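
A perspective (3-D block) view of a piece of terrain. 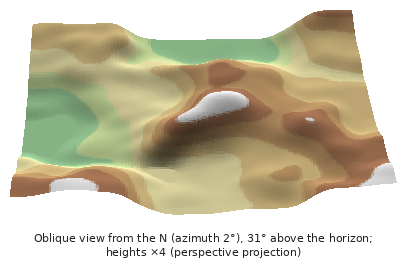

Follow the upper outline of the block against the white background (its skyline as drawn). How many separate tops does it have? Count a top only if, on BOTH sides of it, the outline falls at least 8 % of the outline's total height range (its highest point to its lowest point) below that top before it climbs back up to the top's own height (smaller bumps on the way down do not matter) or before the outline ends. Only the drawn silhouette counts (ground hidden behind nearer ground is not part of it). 2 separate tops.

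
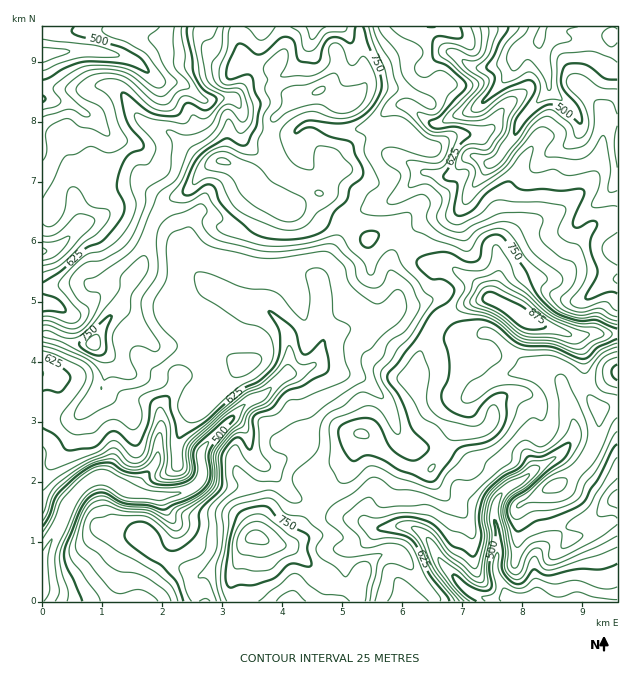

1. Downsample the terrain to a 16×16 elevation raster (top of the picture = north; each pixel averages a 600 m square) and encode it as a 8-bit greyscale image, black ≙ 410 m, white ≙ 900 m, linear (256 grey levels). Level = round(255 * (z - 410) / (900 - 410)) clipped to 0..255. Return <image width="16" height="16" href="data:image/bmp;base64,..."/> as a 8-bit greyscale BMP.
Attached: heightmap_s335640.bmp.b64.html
<image width="16" height="16" href="data:image/bmp;base64,Qk02BQAAAAAAADYEAAAoAAAAEAAAABAAAAABAAgAAAAAAAABAAATCwAAEwsAAAABAAAAAAAAAAAAAAEBAQACAgIAAwMDAAQEBAAFBQUABgYGAAcHBwAICAgACQkJAAoKCgALCwsADAwMAA0NDQAODg4ADw8PABAQEAAREREAEhISABMTEwAUFBQAFRUVABYWFgAXFxcAGBgYABkZGQAaGhoAGxsbABwcHAAdHR0AHh4eAB8fHwAgICAAISEhACIiIgAjIyMAJCQkACUlJQAmJiYAJycnACgoKAApKSkAKioqACsrKwAsLCwALS0tAC4uLgAvLy8AMDAwADExMQAyMjIAMzMzADQ0NAA1NTUANjY2ADc3NwA4ODgAOTk5ADo6OgA7OzsAPDw8AD09PQA+Pj4APz8/AEBAQABBQUEAQkJCAENDQwBEREQARUVFAEZGRgBHR0cASEhIAElJSQBKSkoAS0tLAExMTABNTU0ATk5OAE9PTwBQUFAAUVFRAFJSUgBTU1MAVFRUAFVVVQBWVlYAV1dXAFhYWABZWVkAWlpaAFtbWwBcXFwAXV1dAF5eXgBfX18AYGBgAGFhYQBiYmIAY2NjAGRkZABlZWUAZmZmAGdnZwBoaGgAaWlpAGpqagBra2sAbGxsAG1tbQBubm4Ab29vAHBwcABxcXEAcnJyAHNzcwB0dHQAdXV1AHZ2dgB3d3cAeHh4AHl5eQB6enoAe3t7AHx8fAB9fX0Afn5+AH9/fwCAgIAAgYGBAIKCggCDg4MAhISEAIWFhQCGhoYAh4eHAIiIiACJiYkAioqKAIuLiwCMjIwAjY2NAI6OjgCPj48AkJCQAJGRkQCSkpIAk5OTAJSUlACVlZUAlpaWAJeXlwCYmJgAmZmZAJqamgCbm5sAnJycAJ2dnQCenp4An5+fAKCgoAChoaEAoqKiAKOjowCkpKQApaWlAKampgCnp6cAqKioAKmpqQCqqqoAq6urAKysrACtra0Arq6uAK+vrwCwsLAAsbGxALKysgCzs7MAtLS0ALW1tQC2trYAt7e3ALi4uAC5ubkAurq6ALu7uwC8vLwAvb29AL6+vgC/v78AwMDAAMHBwQDCwsIAw8PDAMTExADFxcUAxsbGAMfHxwDIyMgAycnJAMrKygDLy8sAzMzMAM3NzQDOzs4Az8/PANDQ0ADR0dEA0tLSANPT0wDU1NQA1dXVANbW1gDX19cA2NjYANnZ2QDa2toA29vbANzc3ADd3d0A3t7eAN/f3wDg4OAA4eHhAOLi4gDj4+MA5OTkAOXl5QDm5uYA5+fnAOjo6ADp6ekA6urqAOvr6wDs7OwA7e3tAO7u7gDv7+8A8PDwAPHx8QDy8vIA8/PzAPT09AD19fUA9vb2APf39wD4+PgA+fn5APr6+gD7+/sA/Pz8AP39/QD+/v4A////ABpBT2SKsaelqIp7Ry0kISIhWWxwgMPJrZWJZmdIVlhGIE9MPW6rrp6Mf3yKVX10WE0gKT84hoqdpKCtn39mim9xb2xbQ2eIlbSxsbqrjHyIeYuCcoBWbYOZorytsqCKknSWloOEiWdpf6K/raKWlouTrJ2Lg4B0dn6MrK+w2tG4eJehhX16enyFjZ275s2Qdl2GnYuBh42Hl6Otsr6li2xaX4OUlrHBuqqpn4SXj3tqY2h8mbLKzMe2no1uaHFuYF5ib4iwwcK8tZuVckpaUlRMVHFyfpzCvb2eh2NQOjhIOFVOSHypwcfJqoNuMyUsNh8rOlOFq7GmtpV4YzwQGCE="/>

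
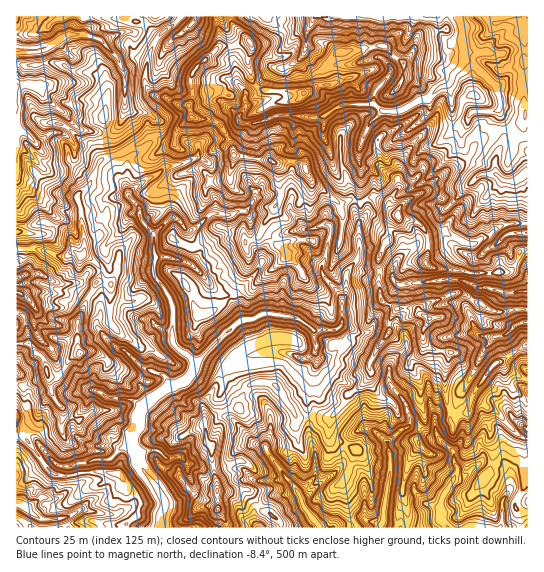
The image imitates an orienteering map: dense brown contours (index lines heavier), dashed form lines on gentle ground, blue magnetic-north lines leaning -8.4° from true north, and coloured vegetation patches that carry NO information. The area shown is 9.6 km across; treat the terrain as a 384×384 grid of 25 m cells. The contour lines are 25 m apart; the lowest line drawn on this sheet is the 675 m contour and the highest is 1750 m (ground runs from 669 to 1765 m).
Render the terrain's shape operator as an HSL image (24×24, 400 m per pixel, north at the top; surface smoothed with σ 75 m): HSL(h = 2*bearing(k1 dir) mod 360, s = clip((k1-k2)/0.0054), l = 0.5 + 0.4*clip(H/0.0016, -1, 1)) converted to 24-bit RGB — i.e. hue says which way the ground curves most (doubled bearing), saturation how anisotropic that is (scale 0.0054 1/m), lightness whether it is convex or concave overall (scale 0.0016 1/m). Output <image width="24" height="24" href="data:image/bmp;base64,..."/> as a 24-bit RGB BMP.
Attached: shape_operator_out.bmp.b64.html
<image width="24" height="24" href="data:image/bmp;base64,Qk32BgAAAAAAADYAAAAoAAAAGAAAABgAAAABABgAAAAAAMAGAAATCwAAEwsAAAAAAAAAAAAAuzbTyCJZGo4ovaNEr6s/6baZGjhUaSCu1wAp3frRZTekSofMy+rVXRVZhzo1jdZgn3MkESCLvNqqTjx0vkRxZnIzH39P0MyPhnk7YYU4xGRWTo+vqnyMw+vLTxNqUSNIXNe49fHMVk+/e9TFtWpRKgg83cLhuMSkod9uBRRE75pRQYcuPXqyzp7APJqlx6xVqFWoqOvZANnrhZbg1+P0nzCRZgl/zv3yTglv4OZ7eS0/fN9HMAMgTcxLHX0ezpVtu9F2Bg4t9Ilf0r93EDQ3k78+tX2QUrJpSrdaewQrx96PEmkBKWwLYRdWtWcAMywAZb9Kq9yIOb15Ogomz2qzaNbMxWCsap232+fbDAUu6su40vn4RABDScc9jqBToZpg2Y2YU0yb5sl5tJBhXng/E0BVi3/g6NjzluzMxX+aezJfK2GOfbZ3s0GrrMWNP4k1XSYVJG4IeP8KMwAl9eK1Nbx3eUeeYexri6hOu6RNyfXpwbjw3dL5Eg9iMo1zgGO57ditlTuYv6HOZTWOZb1hYYGyp3m2xYmRZlCPvO3VVACjEACZuOiV2XqkUrisw1BaomjD6PC4UGUfLhUFakkHMt9GEs+eDCwJnHZByFphu4GEhFvKqNS6X1h1U1x4ynug1NiAXQpprdNPTy6NPcA4+H6eNU9ihMhsHEYrufXR7GGkMJ6v2PPt3gnKYQkHzP/1ByMs2bioZoRZdYVWpYlqSaGcjjyQVlqK9OXXBwow4rC1UH2RzcqDAVVW+tHrRK80s/H8kgKT1fPMn8zoNQEMN//h1PfxMgEkluwxBTUg37XRr363tFFyT+XlSFDkSV200m+Q51KaMh2LZfSWneymMBXcDVER+dL2KP4AXhvd9MqccBxxluPDkaRAkEcPBQku9N7XMo9GBjADYa0evoEgMgEHcqILCSlBVnYm7Yx0JFST/M/WV9+IXgsui78tCzMAZQQpcrQ7THU74k55o7Voo3LL1/TzGgMwt96k2J3NyWXTSHEneUcpbLFzo+SjDA84tWimrvjcpLzh4YCt+USvis/7lKrzxKf+BZkgtqEsen09ssdHx5yRQrRjMgEptfHhaj7LjklSpVNc3Y/MLFqI2fLZqxK2IlaJhMx3pWsMLS0GKDADiHcAcBAAlisAPaALYIvLfa/Jw6racdGkv2B1taF4AA0zp4YBgkQZg11s07qaGFhi4524xNE/dAe2I59usjvJGt9Ne3Dj0fryZXvuAYpT0q/q8F3szT6xfmEouZ5myoZxQ5mH8NvbCQA21+30pT7HZHOqst/ZpGPUYb5cgz7kBArC8siiHT1q5piKL2VDwup3PFvI37zzAFUaWpEJcGDAblzSpVpDqrt1sKF0RgYZ/ooAMhwCYc4kRbETQVwQz2N0u550qGYpCh4p6eZ3HkdR58e/je/PMi+C6mZbG1FF2J3Vs6jqVEeFf0SQsNmYsXxwm7VjQwhfwtm1SmOb1p2ihzidluSsEl5W0FxEx5Z+Yc7kd3fUS07Zp9yR/VKE5zDsEn9IzTukTXtJhmdfMTqPP3ZkZoRJzpSMiFtzRlemKngvuWXQa7jRsGHWyFIwVj5tY81N0fbUNjB5nNNOSg9Wpth810Sj22MVx2nAKGwtfjU+TXs2RLildD2AX8CcnreHr4fBf3Czt2TFqdtZC1ZARV+z0vH5tr7zfp3u8+DTKAg80vV4CCi6RL9D3zAatmEpiEdquIOiSWSGvIaSYxtPPdJgK9rJmnw7NYk4mHaeRWen8XeTU2coS/xYNG0dIGYp1I2Mz5p7Kgl0+NrTADQ6+qy6hAjb3HTFSXp+sYGveW+ytY+HT77fWFPNeSVgm7mYeMh0Vx9XViAcON3Y0/jm2ThBMAA8/9URTD4ALi4FBTIBaH0CYQMAMTIBWZwA3WpQwTOvUH4pKGFmxrKQbpolPzUfeqhHq5Bg1syWJhhvr/TtdBue68txYUyubSCSjOi7q7Pq69T32pf1bHXKBraF/Mz/VdOwFGoqNziLz9DkTiRktsCItrLpiYTec7rbicio1Cy9K5SbP7QuPWyX+tHbS55yds1HMG8lJzkVMXAyuXBh1KBF+pHmABoz9vDVU1mMRHlzk0U9dXXDw7+FWloVGzkNjn4twNdlPgcyhMa14q5jF049hYtQ9bbMrYrltbjsVY3NECtyldmp18rpr2/xzfr+7ESuX1uWVlB7k05Ybms8nrloiG/G47TgJHSaqymkc8m3TMeRjl3P93svCCArwdp1kuZLXCgxw2tsEUs4Yn4gVVohXFoef2AhlqQWvDGApVu2eU6Yj7TCmrq5"/>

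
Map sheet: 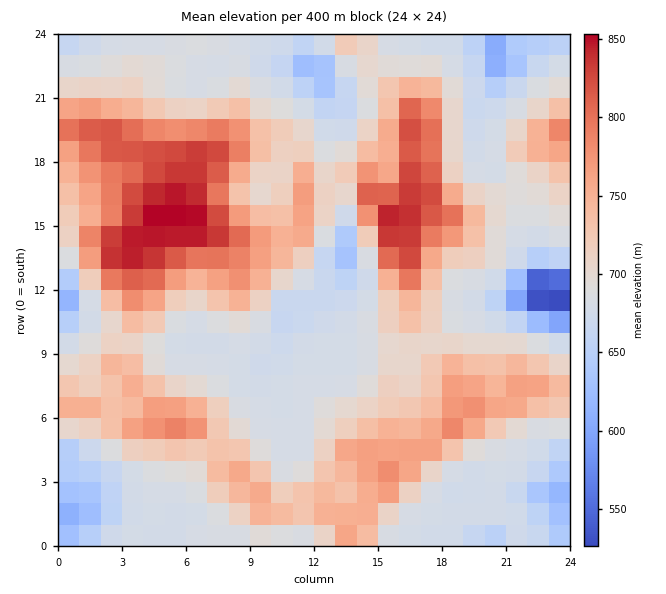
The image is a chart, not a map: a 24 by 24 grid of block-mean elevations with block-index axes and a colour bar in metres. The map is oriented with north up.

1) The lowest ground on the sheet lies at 500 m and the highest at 850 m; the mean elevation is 720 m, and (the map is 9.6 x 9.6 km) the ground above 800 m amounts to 9.1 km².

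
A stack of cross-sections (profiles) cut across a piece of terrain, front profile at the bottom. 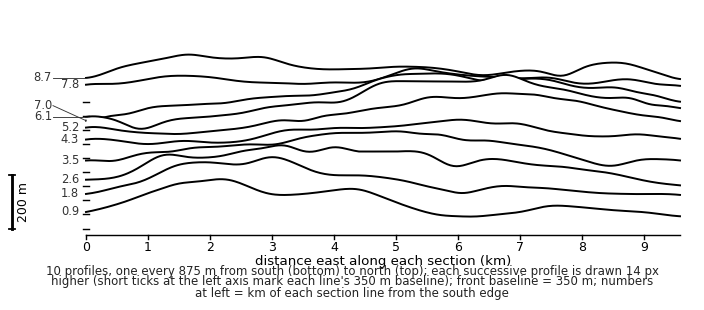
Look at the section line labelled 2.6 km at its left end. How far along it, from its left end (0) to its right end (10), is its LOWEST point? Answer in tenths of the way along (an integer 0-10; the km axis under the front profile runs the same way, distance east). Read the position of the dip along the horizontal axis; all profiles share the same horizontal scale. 10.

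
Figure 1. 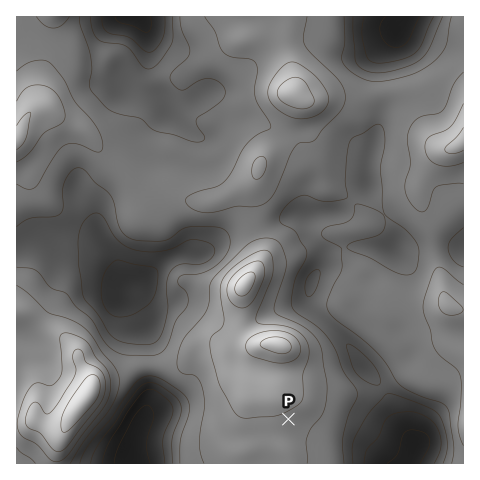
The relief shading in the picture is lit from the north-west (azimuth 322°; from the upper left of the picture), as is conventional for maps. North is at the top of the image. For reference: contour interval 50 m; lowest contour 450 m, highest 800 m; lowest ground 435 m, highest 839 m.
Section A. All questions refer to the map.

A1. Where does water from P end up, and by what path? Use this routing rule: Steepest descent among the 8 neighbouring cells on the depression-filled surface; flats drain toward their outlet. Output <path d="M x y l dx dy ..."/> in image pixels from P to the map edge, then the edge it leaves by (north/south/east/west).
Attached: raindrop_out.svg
<path d="M288 419l16 15 49 0 29 29"/>
exit: south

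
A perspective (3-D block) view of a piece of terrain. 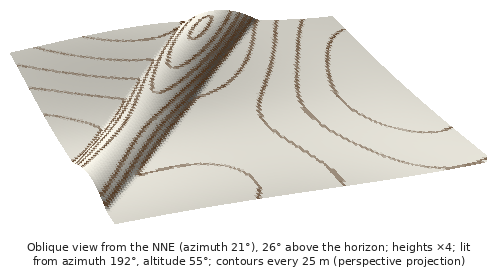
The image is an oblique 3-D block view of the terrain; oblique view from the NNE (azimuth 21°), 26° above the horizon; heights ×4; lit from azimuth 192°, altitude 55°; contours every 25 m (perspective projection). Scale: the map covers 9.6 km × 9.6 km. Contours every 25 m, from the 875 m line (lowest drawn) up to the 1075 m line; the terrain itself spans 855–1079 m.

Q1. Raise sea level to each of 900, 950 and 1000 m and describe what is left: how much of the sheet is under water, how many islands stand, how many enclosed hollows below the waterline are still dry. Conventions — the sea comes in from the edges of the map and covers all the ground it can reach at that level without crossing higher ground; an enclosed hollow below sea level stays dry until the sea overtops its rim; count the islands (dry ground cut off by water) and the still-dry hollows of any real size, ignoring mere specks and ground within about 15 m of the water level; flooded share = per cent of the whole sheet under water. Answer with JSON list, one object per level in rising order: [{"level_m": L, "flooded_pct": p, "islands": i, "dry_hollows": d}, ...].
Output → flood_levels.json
[{"level_m": 900, "flooded_pct": 25, "islands": 0, "dry_hollows": 0}, {"level_m": 950, "flooded_pct": 61, "islands": 0, "dry_hollows": 0}, {"level_m": 1000, "flooded_pct": 83, "islands": 0, "dry_hollows": 0}]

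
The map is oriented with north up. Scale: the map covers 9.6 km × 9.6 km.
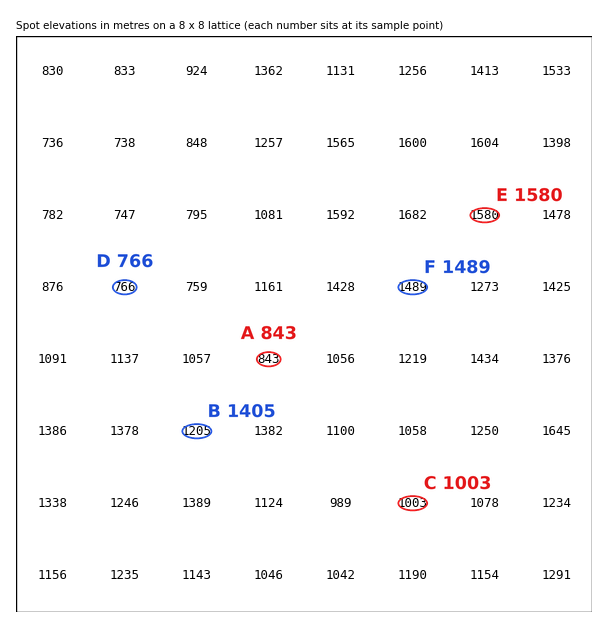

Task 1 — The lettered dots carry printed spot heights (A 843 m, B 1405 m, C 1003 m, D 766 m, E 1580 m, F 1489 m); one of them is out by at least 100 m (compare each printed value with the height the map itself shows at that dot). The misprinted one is B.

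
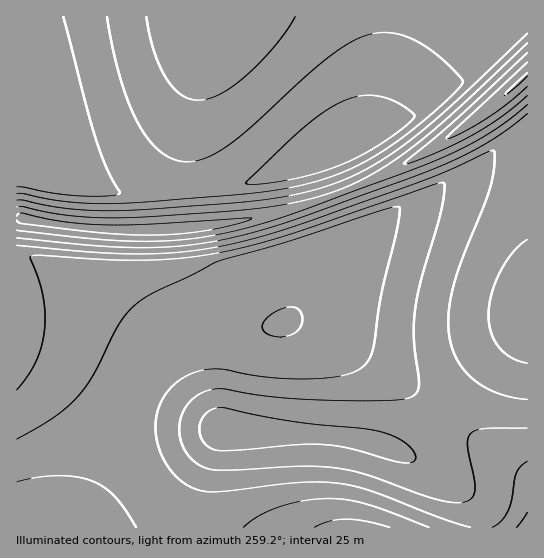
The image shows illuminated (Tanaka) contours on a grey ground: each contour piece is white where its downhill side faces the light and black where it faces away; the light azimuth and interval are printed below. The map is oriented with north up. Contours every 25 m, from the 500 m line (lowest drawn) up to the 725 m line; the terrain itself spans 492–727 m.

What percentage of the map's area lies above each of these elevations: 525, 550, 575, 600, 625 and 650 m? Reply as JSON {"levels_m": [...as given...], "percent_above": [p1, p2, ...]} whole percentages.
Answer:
{"levels_m": [525, 550, 575, 600, 625, 650], "percent_above": [96, 76, 53, 30, 12, 5]}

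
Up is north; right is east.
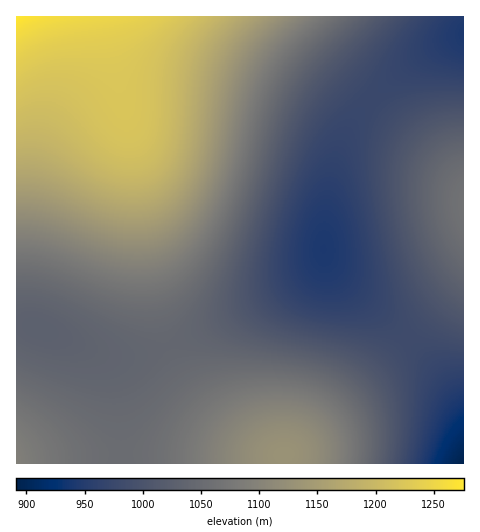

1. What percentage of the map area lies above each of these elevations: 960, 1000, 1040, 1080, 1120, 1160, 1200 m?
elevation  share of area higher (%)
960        93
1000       73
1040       55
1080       33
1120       24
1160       17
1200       11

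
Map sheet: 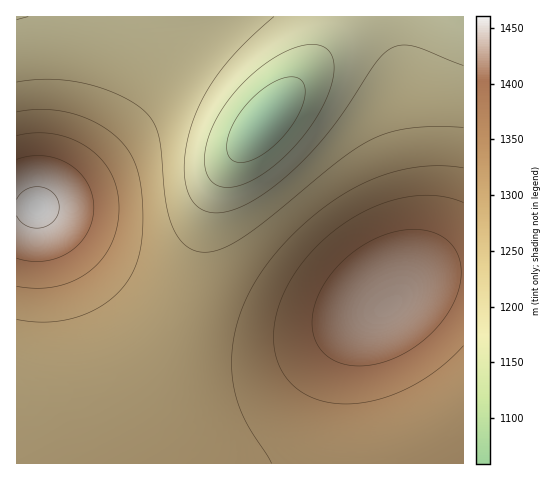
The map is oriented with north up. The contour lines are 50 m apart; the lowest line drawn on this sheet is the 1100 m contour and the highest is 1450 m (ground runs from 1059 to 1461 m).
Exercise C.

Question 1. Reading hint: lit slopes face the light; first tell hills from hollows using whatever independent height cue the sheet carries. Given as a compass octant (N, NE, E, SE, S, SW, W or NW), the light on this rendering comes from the SE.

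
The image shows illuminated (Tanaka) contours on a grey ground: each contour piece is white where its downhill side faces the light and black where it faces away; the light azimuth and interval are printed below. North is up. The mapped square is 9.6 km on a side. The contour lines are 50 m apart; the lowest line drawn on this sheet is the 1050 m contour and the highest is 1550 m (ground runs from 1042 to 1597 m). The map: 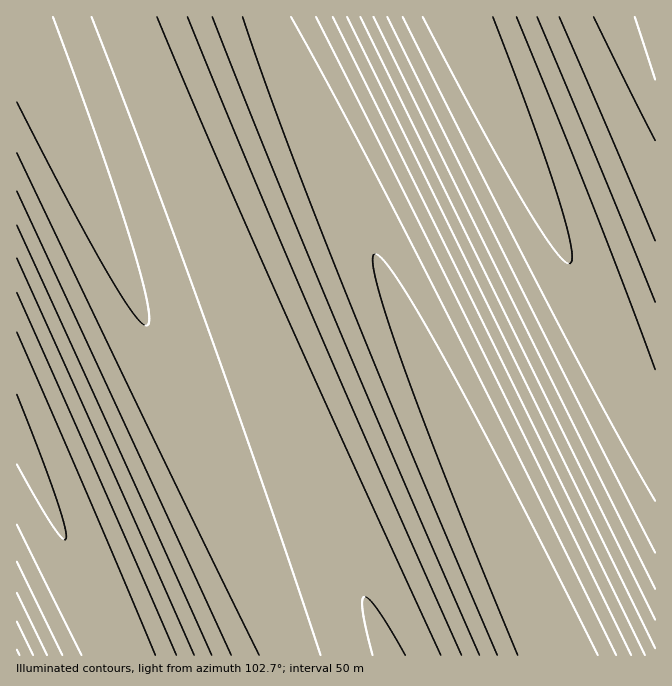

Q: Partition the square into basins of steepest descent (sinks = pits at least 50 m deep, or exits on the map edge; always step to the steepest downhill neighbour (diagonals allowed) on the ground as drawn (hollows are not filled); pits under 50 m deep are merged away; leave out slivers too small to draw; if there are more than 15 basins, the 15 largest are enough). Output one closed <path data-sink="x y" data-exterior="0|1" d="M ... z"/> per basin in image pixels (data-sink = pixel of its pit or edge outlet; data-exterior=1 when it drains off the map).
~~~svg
<path data-sink="388 655" data-exterior="1" d="M267 16l-250 0-1 14 5 7 145 330 107 248 15 40 269 1 1-2-7-16-180-390z"/><path data-sink="457 17" data-exterior="1" d="M655 16l-387 1 1 8 50 110 240 521 97-1z"/><path data-sink="17 430" data-exterior="1" d="M17 31l-1 624 271 1-1-9-98-230-134-305z"/>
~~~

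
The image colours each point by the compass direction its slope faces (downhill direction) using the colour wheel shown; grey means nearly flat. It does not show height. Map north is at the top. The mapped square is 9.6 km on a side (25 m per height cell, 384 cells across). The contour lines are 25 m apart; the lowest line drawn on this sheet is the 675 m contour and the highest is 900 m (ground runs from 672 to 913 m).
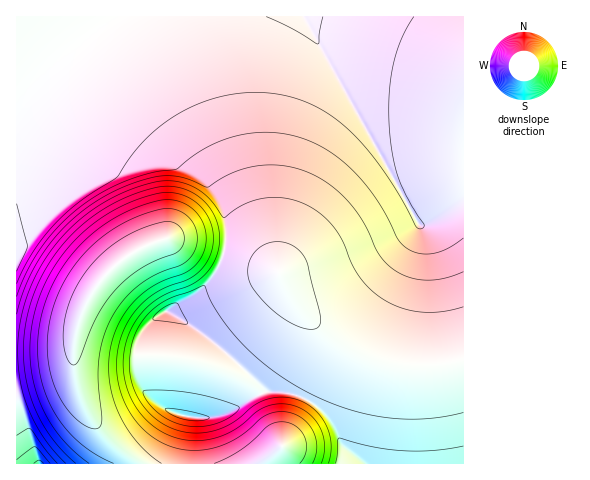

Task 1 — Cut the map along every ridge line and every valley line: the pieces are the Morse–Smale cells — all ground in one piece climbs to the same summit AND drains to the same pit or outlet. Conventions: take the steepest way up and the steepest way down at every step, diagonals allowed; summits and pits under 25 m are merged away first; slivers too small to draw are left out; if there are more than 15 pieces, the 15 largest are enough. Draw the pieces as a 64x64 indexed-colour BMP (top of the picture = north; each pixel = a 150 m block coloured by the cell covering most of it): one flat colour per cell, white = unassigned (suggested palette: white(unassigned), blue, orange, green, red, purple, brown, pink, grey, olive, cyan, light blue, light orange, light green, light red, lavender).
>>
<image width="64" height="64" href="data:image/bmp;base64,Qk12CAAAAAAAAHYAAAAoAAAAQAAAAEAAAAABAAQAAAAAAAAIAAATCwAAEwsAABAAAAAAAAAA////ALR3HwAOf/8ALKAsACgn1gC9Z5QAS1aMAMJ34wB/f38AIr28AM++FwDox64AeLv/AIrfmACWmP8A1bDFAEREREREREREQiIiIiVVVVVVVWZmZmZmZmMzMzMzMzMzREREREREREQiIiIiJVVVVVVVVmZmZmZmMzMzMzMzMzNEREREREREQiIiIiIlVVVVVVVVZmZmZmMzMzMzMzMzM0REREREREIiIiIiIiVVVVVVVVVmZmZmMzMzMzMzMzMzREREREREIiIiIiIiJVVVVVVVVVZmZmYzMzMzMzMzMzNEREREREQiIiIiIiIlVVVVVVVVVmZmYzMzMzMzMzMzM0REREREQiIiIiIiIiVVVVVVVVVVZmZjMzMzMzMzMzMzREREREQiIiIiIiIiIiIiJVVVVVVmZjMzMzMzMzMzMzNERERERCIiIiIiIiIiIiIiVVVVVVZjMzMzMzMzMzMzM0RERERCIiIiIiIiIiIiIiIiVVVVUzMzMzMzMzMzMzMzREREREIiIiIiIiIiIiIiIiIiIiIiMzMzMzMzMzMzMzNEREREQiIiIiIiIiIiIiIiIiIiIiIjMzMzMzMzMzMzM0REREQiIiIiIiIiIiIiIiIiIiIiIiMzMzMzMzMzMzMzRERERCIiIiIiIiIiIiIiIiIiIiIiIzMzMzMzMzMzMzNEREREIiIiIiIiIiIiIiIiIiIiIiIiMzMzMzERERERM0REREQiIiIiIiIiIiIiIiIiIiIiIiIzMzMRERERERERERERFCIiIiIiIiIiIiIiIiIiIiIiIjMzERERERERERERERERIiIiIiIiIiIiIiIiIiIiIiIiMxERERERERERERERERESIiIiIiIiIiIiIiIiIiIiIiIxERERERERERERERERERIiIiIiIiIiIiIiIiIiIiIiIREREREREREREREREREREiIiIiIiIiIiIiIiIiIiIiIRERERERERERERERERERESIiIiIiIiIiIiIiIiIiIiIREREREREREREREREREREREiIiIiIiIiIiIiIiIiIiIRERERERERERERERERERERESIiIiIiIiIiIiIiIiIiIhEREREREREREREREREREREREiIiIiIiIiIiIiIiIiIhERERERERERERERERERERERERIiIiIiIiIiIiIiIiIhEREREREREREREREREREREREREiIiIiIiIiIiIiIiIiERERERERERERERERERERERERERIiIiIiIiIiIiIiIiERERERERERERERERERERERERERESIiIiIiIiIiIiIRERERERERERERERERERERERERERERESIiIiIiIiIhEREREREREREREREREREREREREREREREREiIiIiIiEREREREREREREREREREREREREREREREREREREiIiERERERERERERERERERERERERERERERERERERERERERERERERERERERERERERERERERERERERERERERERERERERERERERERERERERERERERERERERERERERERERERERERERERERERERERERERERERERERERERERERERERERERERERERERERERERERERERERERERERERERERERERERERERERERERERERERERERERERERERERERERERERERERERERERERERERERERERERERERERERERERERERERERERERERERERERERERERERERERERERERERERERERERERERERERERERERERERERERERERERERERERERERERERERERERERERERERERERERERERERERERERERERERERERERERERERERERERERERERERERERERERERERERERERERERERERERERERERERERERERERERERERERERERERERERERERERERERERERERERERERERERERERERERERERERERERERERERERERERERERERERERERERERERERERERERERERERERERERERERERERERERERERERERERERERERERERERERERERERERERERERERERERERERERERERERERERERERERERERERERERERERERERERERERERERERERERERERERERERERERERERERERERERERERERERERERERERERERERERERERERERERERERERERERERERERERERERERERERERERERERERERERERERERERERERERERERERERERERERERERERERERERERERERERERERERERERERERERERERERERERERERERERERERERERERERERERERERERERERERERERERERERERERERERERERERERERERERERERERERERERERERERERERERERERERERERERERERERERERERERERERERERERERERERERERERERERERERERERERERERERERERERERERERERERERERERERERERERERERERERERERERERERERERERERERERERERERERERERERERERERERERERERERERERERERERERERERERERERERERERERERERERERERERERERERERERERERERERERERERERERERERERERERERERERERERERERERERERERERERERERERERERERERERERERERERERERERERERERERERERERERERERERERERERERERERERERERERERERERERERERERERERERERERERERERERERERERERERERERERERERERERERERERERERERERERERERERERERER"/>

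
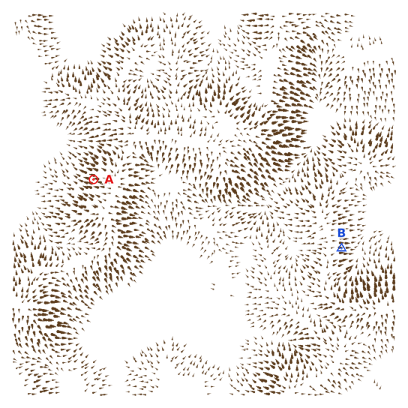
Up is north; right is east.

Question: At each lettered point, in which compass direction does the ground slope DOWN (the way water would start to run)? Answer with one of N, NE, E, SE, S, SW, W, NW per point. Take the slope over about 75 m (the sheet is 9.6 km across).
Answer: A W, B E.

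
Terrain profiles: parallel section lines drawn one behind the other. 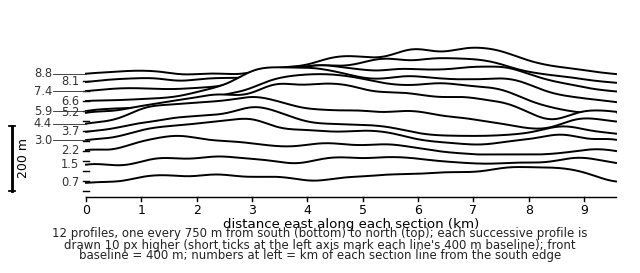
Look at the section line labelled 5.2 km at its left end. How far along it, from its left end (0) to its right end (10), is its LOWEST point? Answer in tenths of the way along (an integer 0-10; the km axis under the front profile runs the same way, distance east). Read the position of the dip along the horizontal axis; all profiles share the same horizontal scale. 9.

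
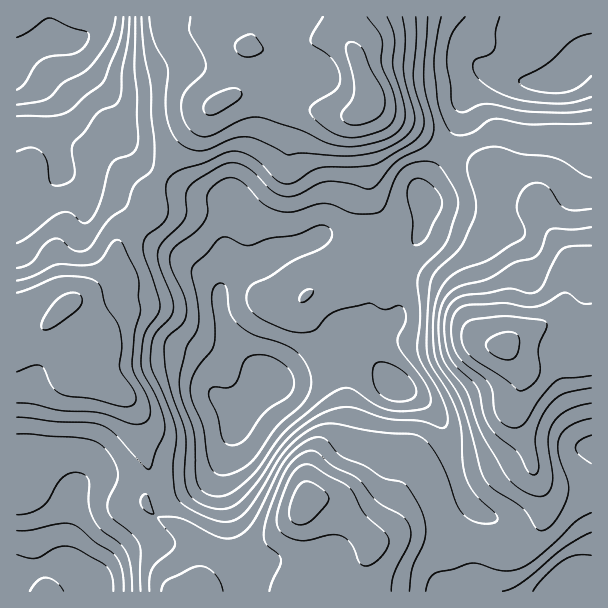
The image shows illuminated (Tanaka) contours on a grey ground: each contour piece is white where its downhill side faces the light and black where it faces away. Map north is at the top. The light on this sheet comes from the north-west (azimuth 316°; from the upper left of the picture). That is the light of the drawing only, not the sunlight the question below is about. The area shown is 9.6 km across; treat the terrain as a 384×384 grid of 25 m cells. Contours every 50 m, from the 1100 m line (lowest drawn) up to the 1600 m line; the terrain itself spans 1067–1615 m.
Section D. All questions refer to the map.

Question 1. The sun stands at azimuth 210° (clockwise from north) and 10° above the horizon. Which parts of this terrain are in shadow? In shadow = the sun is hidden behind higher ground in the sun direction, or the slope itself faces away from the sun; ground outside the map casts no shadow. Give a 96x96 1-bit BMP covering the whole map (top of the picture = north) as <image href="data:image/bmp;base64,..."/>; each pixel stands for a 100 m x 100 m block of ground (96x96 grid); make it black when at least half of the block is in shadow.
<image width="96" height="96" href="data:image/bmp;base64,Qk2+BAAAAAAAAD4AAAAoAAAAYAAAAGAAAAABAAEAAAAAAIAEAAATCwAAEwsAAAIAAAAAAAAA////AAAAAAAAAAAAAAAAAAAAAAAAAAAAAAAAAAAAAAAAAAAAAAAAAAAAAAAAAAAAAAAAAAAAAAAAAAAAAAAAAAAAAAAAAAAAAAAAAAAAAAAAAAAAAAAAAAAAAAAAAAAAAAAAAAAAAAAAAAAAAAAAAAAAAAAAAAAAAAAAAAAAAAAAAAAB4AAAAAAAAAAAAAAH4AAAAAAAAAAAAAAf8AAAAAAAAAAAAAAf8AAAAAAAAAAAAAA/8AAAEAAAAAAAAAAf8AAAMAAAAAAAAAAf+AAA8AAAAAAAAAAf+AAP8AAAAAAAAAAP+AA/8AAAAAAAAAAH+AB/8AAAAAAAAAAD+AB/8AAAAGAAAAAB+AD/8AAAAPAAAAAA+AD/8AAAAPAAAAAAcAD/4AAAAPAAAAAAAAD/4AAAAPAAAAAOAAD/wAAAAAAAAAAeAAD/gAgAAAAAAAA+AAD/B/wAAAAAAAB/AAB/H/wAAAAAAAD/AAA/f/wAAAAAAAH/AAAf//gAAAAAAAP/gAAP//gAAAAAAAf/gAAD//AAAAAAAB//gAAAf+AAAAAAAD//AAAAP8AAAAAAAH//AAAAH4AAAAAAAD//AAAAAAAAAAAAAB/+AAAAAAAAAAAAAB/8AAAAAAAAAAAAAA/4AAAAAAAAAAAAAAfwAAAAAAAAAAAAAAPgAAAAAAAAAAAAAAHAAAAAAAAAAAAAAAAAAAAAAAAAAAAAAAAAAAAAAAAAEAAAAAAAAAAAAAAAfAAAAAAAAAAAAAAA/gAAAAAAAAAAAAAf/wAAAAAAAAAAAAA//wAAAAD4AAAAAAB//wAAAAD8AAAAAAA//wDgMAH8AAAAAAAfngDx+AP4AAAAAAAfgADx+Af4AAAAAAAHAAAB/A/wAAAAAAACAAAA+A/gAAAAAAAAAAAA+APAAAAAAAAAAAAAeAAAAAAAAAAAAAAAEAAAAAAAAAAAAAAAAAAAAAAAAAAAAAAAAAAAAAAAAAAAAAAAAAAAAAAAAAAAAAAAAAAAAAAAAAAAAAAAAAAAAAAAAAAAAAAAAAAAAAAAAAAAAAAAAAAAAAAAAAAAAAAAAAAAAAAAAAAAAAAAAAAAAAAAAAAAAAAAAAAAAAAAAAAAAAAAAAAAAAAAAAAAAAAAAAAAAAAAAAAAAAAAAAAAAAAAAAAAAAAAAAAAAAAAAAAAAAAAAAAAAAAAAAAAAAAAAAAAAAAAAAAAAAAAAAAAAAAAAAAAAAAAAAAAAAAAAAAAAAAAAAAAAAAAAAAAAAAAAAAAAAAAAA8AP/z4AAAAAAAAAD+A///4AAAAAAAAAP+B///4AAAAAAAAAf+B//9gAAAAAAAAA/+D//8AAAAAAAAAB/8B//8AAAAAAAAAD/8B//8AAAAAAAAAH/8Af/4AAAAAAAAAH/+AAPgAAAAAAAAAH/+AAAAAAAAAAAAAD/+AAAAAAAAAAAAAB/+AAAAAAAAAAAAAAf8AAAAAAAAAAAAAAP8AAAAAAAAAAAAAAH4AAAAAAAAAAAAABx4AAAAAAAAAAAAABwwAAAAAAAAAAAAABwAAAAA="/>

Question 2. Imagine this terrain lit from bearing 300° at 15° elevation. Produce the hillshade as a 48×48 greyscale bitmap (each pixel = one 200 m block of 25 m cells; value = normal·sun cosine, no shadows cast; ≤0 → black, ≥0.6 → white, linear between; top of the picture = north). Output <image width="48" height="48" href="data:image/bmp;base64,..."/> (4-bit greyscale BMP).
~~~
<image width="48" height="48" href="data:image/bmp;base64,Qk32BAAAAAAAAHYAAAAoAAAAMAAAADAAAAABAAQAAAAAAIAEAAATCwAAEwsAABAAAAAAAAAAAAAAABEREQAiIiIAMzMzAERERABVVVUAZmZmAHd3dwCIiIgAmZmZAKqqqgC7u7sAzMzMAN3d3QDu7u4A////AHd2ZWm93KiHVWeIh3dnZUMzNFVVQxE3h3d2Zmi8y6mHZmZ4d3d3ZUIjRFVVUxAUd2ZmZmebupmHd3d3d3eHdkITRVVmZCABRmVVZmeJmZmHeIh3ZlZ3dlMSRmZndlIAJERFZ3d4iIh3eJqYZURndmQyRnd3eHUhIkRFZ4d3d3d3eau6hURWZmZDRmd3iIZCI0REaJiHdndnirzdp1RFVmZUVmZ3eIZDM1VEaJmYdlVXis3uyWVURWZlVVZ3d2ZDRGZVaJqZdUM1is3/6nZlRWdlVWeHd2QzRXZlV4mZdTIkab3/+4ZmZmd2VWiYiHQjVXdlVniIdTETV5z//IZndnd2VXmZiHQjVmZmZmeHZDECR4vv/pZWd3eHVoqph2QSVlVVVWeHVCEBNonO/7dmd3eHZ5updlMRRVVURFZ2UyESNXms79p3d4iHeKu5dTIRI0VEREVVQhETRXiazdyYd4mZiby6hSESI1VVREVUMREkVWeZrMyodnmqqru6ljESM1ZmVWZUIREkVVaImrqYZWeau6qql0ESM1Z3ZmdTIiETVUV4iamHZFaKqpmIhlMjM1Z4ZlVCEjIjVURniJh3VFaKuph3ZVRFVFVod2UxATMzRURWeIdmZWeLzKh3ZERXd2VWd3UxACMzRVVVZ3ZlZnic3cqIdTNWiHdUVnZCABIzRWZmVWZmZnis7tqZh1RFeHd1RWZTEBEiRndmZUVmZmec/9qZmIdVZ4iHVEVVQhESV4h3dkRWZmaM/9uZmJmGZ5mYdURVQyIiWJmIh1RFVmeL3tuqmIqoZ7uph2VUMzMzV5mIiHZVVWeLzMuqmImoZru6mYdkMiNEVniJmId2ZmeLy7qqqYmpdqqpmal0MiNEVmZ4mYh3ZmZ6vLmaqZmpd6qYeap0MhNEVmVWd4iHZ2Voq7mJqZqpiKqoaLp1QhIzRmVVVWeHZ2VXm7mIiJqpmZqod6uWVCIjRWZVVEZ2ZmVWirqIeImImYiZd5qYdTMzRmZlVEVmVVRWirqYd4d3iXeJiJqYhkM0Vnd2QzRmZDNGeaqYiIdmeGZ3iJmZhkMzRXeHQiRWZCI1eJmIeIdmZ2ZneJmZh1QyJGeHUyNFVCAleJmHd4dmZnZmeImZmGUyEleHZDMzMxATZ4mHd4d2ZndneIiJqYZTEkZ3ZVQzIgABRomYd3d3dnd3eIiJqodkIjVmZmZTIQAAJXmYd3h3d4h4iIeJqph1MjRmZmdlMhAAE2mZh4iIiJiJmZiJqqmXUzRWZ3iHZCAAAmipiImZmZmZqpiau6qYdURWd4mZhjAAEliYiJmaqqmZmqmaqqqph2VWeImqljAAEkZ3d4iZqpmYmaqqqqmZmHZWZ4mqljEAEkVmZmZ4mpmYmau7qZiZmHZVVmeahCEAEkVVVURGeHiIirzMuYeIiHZVVVeJdCEAAjVVVlQ0Z2Z3iazdyXd4iHZmd3eIZCEAATVlVnZDRVVmZ5ve2od4iHdmeJiIZTIRASRVVndURFVmZnrv6nd4iIdlaJmHZUMhEjNFVnd1RA=="/>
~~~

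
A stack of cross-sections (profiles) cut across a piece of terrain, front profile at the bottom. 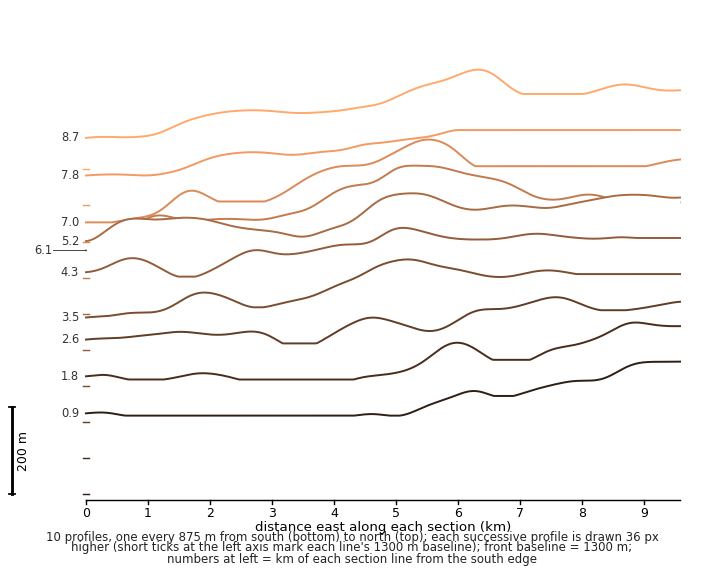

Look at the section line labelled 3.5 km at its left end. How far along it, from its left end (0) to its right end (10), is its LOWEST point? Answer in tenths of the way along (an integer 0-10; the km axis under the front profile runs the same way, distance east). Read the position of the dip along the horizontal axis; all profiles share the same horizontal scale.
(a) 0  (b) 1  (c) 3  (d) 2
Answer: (a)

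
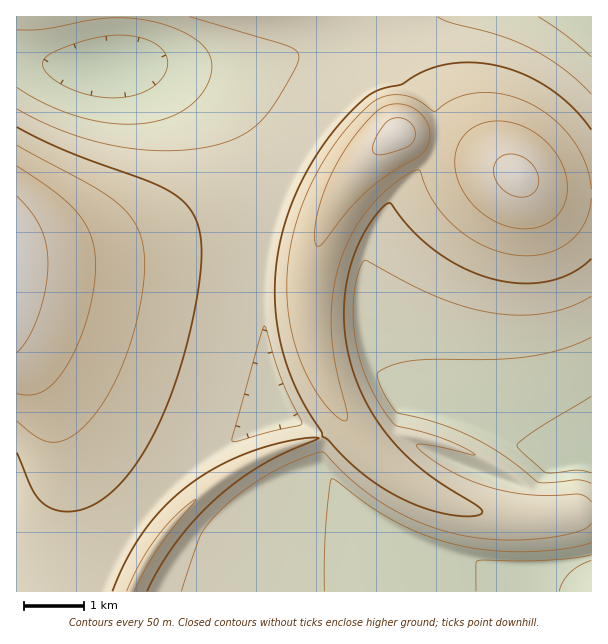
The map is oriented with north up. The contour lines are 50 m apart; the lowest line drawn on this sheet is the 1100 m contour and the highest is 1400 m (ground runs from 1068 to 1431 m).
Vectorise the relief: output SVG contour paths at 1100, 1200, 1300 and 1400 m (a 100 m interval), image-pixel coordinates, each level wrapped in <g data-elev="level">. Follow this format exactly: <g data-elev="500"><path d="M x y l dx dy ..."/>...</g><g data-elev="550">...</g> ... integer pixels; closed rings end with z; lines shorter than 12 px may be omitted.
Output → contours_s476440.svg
<g data-elev="1100"><path d="M476 591l0-28 3-3 66 0 31-2 15-3"/><path d="M591 560l-12 6-9 6-6 9-5 10"/><path d="M591 473l-15-3-30 3-23-20-6-7 3-5 17-12 54-33"/><path d="M108 98l-25-5-22-9-15-12-3-6 0-6 9-7 18-8 22-6 19-4 15 0 15 3 12 5 10 7 4 7 0 9-3 9-8 9-9 6-12 5-13 3z"/></g><g data-elev="1200"><path d="M181 591l19-55 7-11 12-13 22-20 25-16 27-14 27-10 4 1 29 29 31 22 32 17 34 12 38 6 42 0 22-2 21-4 12-4 6-6"/><path d="M591 502l-5-5-7-3-48 1-22-3-20-5-34-14-31-20-7-6 0-3 18 2 40 9-12-8-17-7-23-8-25-6-6-4-17-26-12-27-7-28-3-29 3-29 4-16 5-7 47 25 25 12 28 10 27 6 29 2 25-2 24-6 21-11"/><path d="M233 442l-1-5 32-111 3 6 15 48 20 43-3 3z"/><path d="M591 94l-28-26-33-20-29-12-50-13-13-6"/><path d="M190 17l96 28 9 5 3 4 0 6-2 8-23 39-14 16-17 12-21 9-26 5-30 2-30-2-30-5-30-9-30-11-28-15"/></g><g data-elev="1300"><path d="M134 591l11-22 13-21 38-48-4 1-13 12-21 23-17 25-14 30"/><path d="M17 421l21 17 9 3 7 1 9-1 10-6 20-19 20-30 16-38 12-45 4-39-2-16-3-15-8-14-10-12-13-10-16-11-76-41"/><path d="M591 189l-2-13-4-14-6-13-9-12-10-12-12-11-14-8-13-7-24-6-23 0-19 6-21 12-17-11-15-5-16 1-15 8-29 30-24 36-18 40-10 41-3 40 4 39 12 38 9 17 11 16 15 16 6 4 3-1 0-9-10-40-5-32-1-30 4-30 10-30 13-25 17-23 21-19 14-9 9-3 8 21 7 12 11 13 12 12 14 11 15 8 17 6 16 3 14 0 13-3 12-4 11-7 9-9 7-11 4-12 2-12"/></g><g data-elev="1400"><path d="M17 353l11-15 10-23 7-25 3-26-2-19-5-17-10-16-14-16"/><path d="M517 197l10 0 7-5 4-7 0-9-4-9-9-9-10-4-9 1-6 2-5 5-1 6 0 8 3 7 5 6 7 5z"/><path d="M377 155l17-3 11-4 6-4 3-4 1-6-1-6-3-5-6-4-6-1-7 1-5 3-8 10-6 12 0 8z"/></g>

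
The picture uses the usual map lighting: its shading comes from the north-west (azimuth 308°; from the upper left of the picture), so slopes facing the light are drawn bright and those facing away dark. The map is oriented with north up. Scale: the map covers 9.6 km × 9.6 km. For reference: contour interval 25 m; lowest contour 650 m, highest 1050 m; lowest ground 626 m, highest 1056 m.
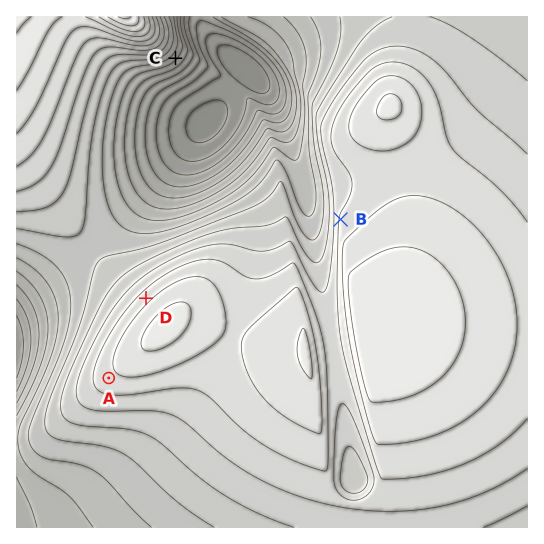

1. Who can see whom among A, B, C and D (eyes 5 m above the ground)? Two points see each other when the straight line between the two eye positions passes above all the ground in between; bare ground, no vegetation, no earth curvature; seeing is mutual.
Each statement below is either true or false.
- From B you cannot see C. false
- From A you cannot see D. true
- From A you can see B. false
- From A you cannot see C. true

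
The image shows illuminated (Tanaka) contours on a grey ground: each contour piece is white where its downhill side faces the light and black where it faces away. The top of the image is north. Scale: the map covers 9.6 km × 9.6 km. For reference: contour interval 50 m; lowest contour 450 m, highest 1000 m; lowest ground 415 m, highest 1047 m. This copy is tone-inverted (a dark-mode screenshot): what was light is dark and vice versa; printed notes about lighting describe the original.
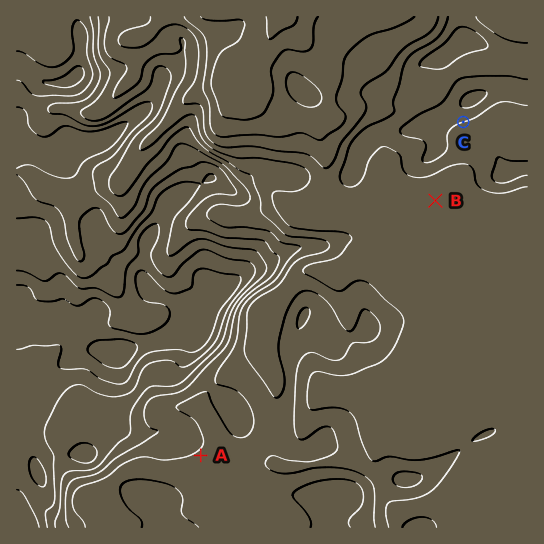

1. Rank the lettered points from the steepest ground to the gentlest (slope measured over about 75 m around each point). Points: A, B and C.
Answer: C A B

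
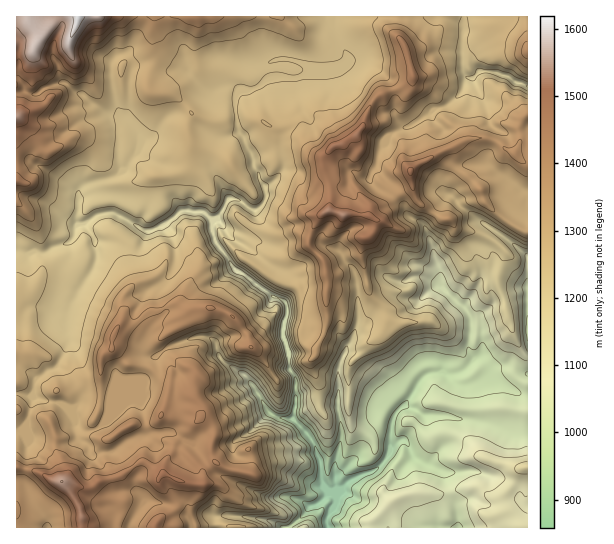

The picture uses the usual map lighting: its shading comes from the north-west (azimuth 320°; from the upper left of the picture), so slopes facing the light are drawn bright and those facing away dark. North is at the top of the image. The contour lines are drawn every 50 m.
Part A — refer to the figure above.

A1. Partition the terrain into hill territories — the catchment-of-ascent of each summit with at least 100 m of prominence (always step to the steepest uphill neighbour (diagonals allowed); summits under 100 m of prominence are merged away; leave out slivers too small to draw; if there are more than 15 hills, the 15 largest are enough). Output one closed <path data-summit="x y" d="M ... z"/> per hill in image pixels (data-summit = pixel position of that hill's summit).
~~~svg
<path data-summit="62 482" d="M199 211l-18 0-14 12-16 8-6 0-30-18-14 0-16 11-7 0-5 14-7 6-12 3-12 6-26-2 1 277 272 0 16-15 4-6 10-4 8-8 1-4-7-10-1-22-5-14-8-12-14-14 3-14 0-26-7-10-1-19-5-13 4-32-4-5-13-5-39-30-16-24-3-8 1-12z"/><path data-summit="343 215" d="M463 16l-132 0 0 6 6 17 11 18 0 4-5 6-16 6-18 0-14 6-26 0-10 8-9 4-11 0-3 4-1 12 2 20 15 28 1 11 6 8 8 21-6 11-4 3-8-1-10-8-10-1-17 24 0 10 4 10 22 29 11 5 25 20 9 3 4 5-4 32 5 13 1 19 7 10 0 26-3 14 20 23 7 17 3 26 6 7 6 3 2-6-2-7 0-19 6-24 0-14-4-16 2-43 5-12 9 1 27 34 23 18 16-25 7-7 8-3 9 0 4 3 11-2 23-18 2-13-3-25 14-14 21-7 13 2-1-107-8-3-32-24-25 1-6 5-9 13-2 8 3 4-23 33-6-7-10-4-5-10-11-11-15-7-9-10 8-14 2-11 11-19 24-11 20-15 15-5 12-11 6-14 2-1-6-7-2-24 3-16z"/><path data-summit="78 17" d="M330 16l-313 0-1 75 9 0 9 4 16-10 15-2 10 9 11 5 4 6 21 11-25 5-11 5-28 23-8 18 27 18 13 11-1 30 7 0 12-9 12-3 17 7 19 12 6 0 10-4 20-16 18 0 16 9 14-21 10 1 10 8 8 1 7-7 3-8-14-28-1-11-15-28-2-20 1-12 3-4 11 0 9-4 10-8 26 0 14-6 18 0 16-6 5-6 0-4-11-18z"/><path data-summit="527 467" d="M443 372l-17 3-7 7-12 21-11 10-5 14 0 23-8 13-6 6-27 11-14 14 0 9-9 15 2 10 199-1 0-132-10-2-29-16-19 8-9 0z"/><path data-summit="410 171" d="M486 71l-5 0-7 6-7 2-6 14-12 11-15 5-20 15-24 11-11 19-2 11-8 12 2 5 7 7 15 7 11 11 3 8 12 6 6 7 23-33-3-4 2-8 9-13 6-5 25-1 32 24 9 2 0-104-11-3-12-8z"/><path data-summit="17 117" d="M65 83l-15 2-16 10-9-4-9 2 0 101 30 9 21 17 10 4 2-30-13-11-24-15-3-5 8-16 28-23 11-5 25-5-21-11-4-6-11-5z"/><path data-summit="527 50" d="M527 16l-62 0-4 31 3 27 7 5 10-8 16 1 13 5 7 6 10 2z"/>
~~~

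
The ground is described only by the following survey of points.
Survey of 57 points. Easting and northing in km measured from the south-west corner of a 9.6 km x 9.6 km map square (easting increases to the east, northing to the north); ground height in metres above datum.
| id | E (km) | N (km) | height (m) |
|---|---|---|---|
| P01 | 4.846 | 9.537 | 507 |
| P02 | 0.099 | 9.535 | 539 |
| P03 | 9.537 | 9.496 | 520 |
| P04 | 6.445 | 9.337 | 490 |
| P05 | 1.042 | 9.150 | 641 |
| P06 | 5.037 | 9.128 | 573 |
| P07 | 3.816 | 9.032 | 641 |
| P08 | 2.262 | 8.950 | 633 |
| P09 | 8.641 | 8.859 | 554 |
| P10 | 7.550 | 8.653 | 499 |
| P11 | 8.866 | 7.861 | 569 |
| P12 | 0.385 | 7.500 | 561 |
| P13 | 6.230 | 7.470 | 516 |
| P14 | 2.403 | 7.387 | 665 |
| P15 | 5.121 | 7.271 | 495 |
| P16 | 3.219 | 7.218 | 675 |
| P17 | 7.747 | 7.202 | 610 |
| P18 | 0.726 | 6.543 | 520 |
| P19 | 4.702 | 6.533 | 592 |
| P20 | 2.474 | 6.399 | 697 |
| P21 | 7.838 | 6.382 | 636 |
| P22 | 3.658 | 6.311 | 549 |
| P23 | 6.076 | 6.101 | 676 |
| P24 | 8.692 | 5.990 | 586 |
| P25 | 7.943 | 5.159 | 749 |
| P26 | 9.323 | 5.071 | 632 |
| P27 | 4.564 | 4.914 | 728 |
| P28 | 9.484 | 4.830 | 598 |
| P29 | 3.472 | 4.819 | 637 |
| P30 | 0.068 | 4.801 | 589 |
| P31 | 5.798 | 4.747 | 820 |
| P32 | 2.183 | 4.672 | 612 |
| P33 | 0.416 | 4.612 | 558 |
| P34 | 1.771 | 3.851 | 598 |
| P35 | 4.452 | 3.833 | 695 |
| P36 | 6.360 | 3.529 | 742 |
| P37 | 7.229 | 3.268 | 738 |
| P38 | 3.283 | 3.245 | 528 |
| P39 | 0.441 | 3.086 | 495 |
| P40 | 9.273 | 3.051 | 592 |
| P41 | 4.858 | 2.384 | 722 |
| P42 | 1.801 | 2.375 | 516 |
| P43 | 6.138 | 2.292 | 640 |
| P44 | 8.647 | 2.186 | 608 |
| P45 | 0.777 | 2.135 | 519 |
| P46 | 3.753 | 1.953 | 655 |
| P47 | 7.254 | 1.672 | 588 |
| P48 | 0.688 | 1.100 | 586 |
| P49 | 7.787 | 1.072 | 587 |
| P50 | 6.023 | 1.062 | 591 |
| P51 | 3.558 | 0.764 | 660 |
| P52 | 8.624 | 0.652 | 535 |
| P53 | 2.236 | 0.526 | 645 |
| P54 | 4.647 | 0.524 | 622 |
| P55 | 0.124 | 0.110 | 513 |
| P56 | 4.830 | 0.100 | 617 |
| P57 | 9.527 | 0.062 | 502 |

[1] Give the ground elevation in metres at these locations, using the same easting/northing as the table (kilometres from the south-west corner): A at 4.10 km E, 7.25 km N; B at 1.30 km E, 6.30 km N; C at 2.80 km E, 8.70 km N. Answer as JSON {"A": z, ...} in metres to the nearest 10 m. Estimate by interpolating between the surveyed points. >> {"A": 650, "B": 560, "C": 660}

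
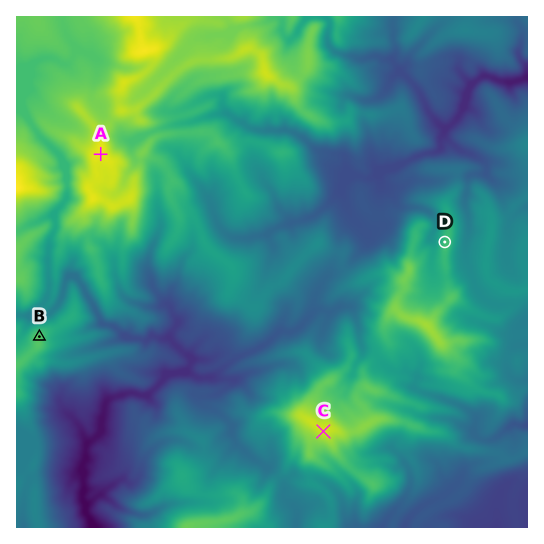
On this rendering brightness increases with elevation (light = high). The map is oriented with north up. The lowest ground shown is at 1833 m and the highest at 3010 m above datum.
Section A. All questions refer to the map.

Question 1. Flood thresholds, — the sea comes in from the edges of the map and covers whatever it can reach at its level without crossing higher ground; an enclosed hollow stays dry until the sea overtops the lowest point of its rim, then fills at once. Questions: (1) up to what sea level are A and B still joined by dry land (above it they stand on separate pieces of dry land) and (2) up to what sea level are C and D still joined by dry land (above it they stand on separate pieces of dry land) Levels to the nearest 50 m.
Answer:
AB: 2400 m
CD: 2500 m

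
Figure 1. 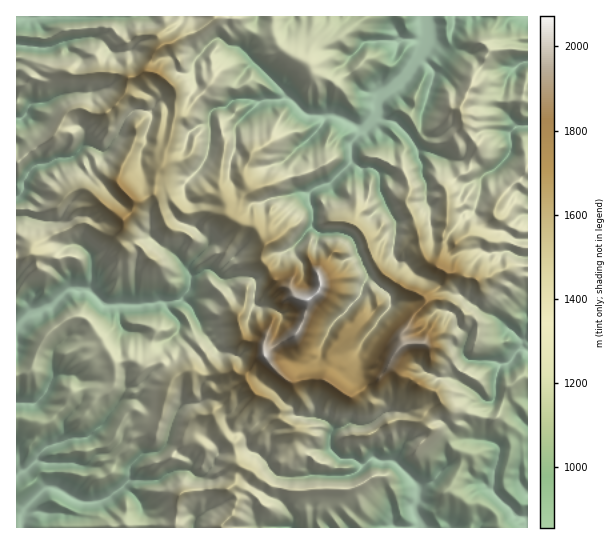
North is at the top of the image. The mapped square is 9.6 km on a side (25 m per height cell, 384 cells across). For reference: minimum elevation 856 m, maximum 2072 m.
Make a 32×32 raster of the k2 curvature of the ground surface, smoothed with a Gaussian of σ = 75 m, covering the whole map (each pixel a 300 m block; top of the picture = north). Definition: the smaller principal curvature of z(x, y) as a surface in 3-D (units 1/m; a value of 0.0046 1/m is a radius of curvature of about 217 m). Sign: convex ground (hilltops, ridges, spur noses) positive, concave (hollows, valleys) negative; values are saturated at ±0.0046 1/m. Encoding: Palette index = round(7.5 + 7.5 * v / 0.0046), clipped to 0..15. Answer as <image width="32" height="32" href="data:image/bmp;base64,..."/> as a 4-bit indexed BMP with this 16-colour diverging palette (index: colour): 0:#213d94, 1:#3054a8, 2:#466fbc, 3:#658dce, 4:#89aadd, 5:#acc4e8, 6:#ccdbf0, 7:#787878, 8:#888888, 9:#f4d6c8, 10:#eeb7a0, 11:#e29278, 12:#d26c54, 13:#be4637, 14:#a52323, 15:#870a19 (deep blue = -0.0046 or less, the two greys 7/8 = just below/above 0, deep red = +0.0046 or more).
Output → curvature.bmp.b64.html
<image width="32" height="32" href="data:image/bmp;base64,Qk12AgAAAAAAAHYAAAAoAAAAIAAAACAAAAABAAQAAAAAAAACAAATCwAAEwsAABAAAAAAAAAAlD0hAKhUMAC8b0YAzo1lAN2qiQDoxKwA8NvMAHh4eACIiIgAyNb0AKC37gB4kuIAVGzSADdGvgAjI6UAGQqHAEZWd4ZWYYZDNIVYdFR1ZnNFhBJzVmU1RzZnd3VEd3cWgyR2A0aVaFRXd3dnQ3hSdTZVV2FQATaEAQARhQYWZGZhRFZhFlY2QYhCAQBoRoc3ZhEWZoCHV0dncJhmBWRDWHhmcHdwd3VWZSAACGc2Z3UjZHUmZQRlZVEnd1BFdmNWYllnRXhEZnUnRoZVZ4URZngDV1dIdmdSdmdVdlERhUk3R3dndnVDKURWdWg0dAETSDZ3V1RWF0hHRHNoeWJHcjd1dyWHMWcoJ3B3B3SDRxNCSIM0UlJoIgNmCEFkE1FVVRIiRDMGUyV3d3BgWFEnZWdjNnV3NDEEhEhxB1BFeGZnVxZzpwJUdUJ1QHMmh0Z0iEIGdEBiRTYQR4BwhUZEJIdmV3UZUldXhAAFcHVEdVZDNVWGJVWIZ4gKdkBTZTeENXV2J1ZHd0ATBjgjgHZGhgiIYoRnN3SHhBBmFXCFNGdARlVld2BzYzd4AQSAZGEoZjAQZWdUQodRaDWGUCV4FXaIJwZINSJ3hgdTVQdnZiUVdVgVN3Q0N3UiFEJid3dCMSdWcjVVEBEwZGdGYXhmSXdBEUVWVYWHFpWEVFNUdkd3d3dXhTWGUGeGWGY1NnUzZFRlI1RShgeIhzSGZWZHUxMREnV4ZQNXd3eCI0ZmeHdDMiMTNkV3VXaHd4R1ZFVF"/>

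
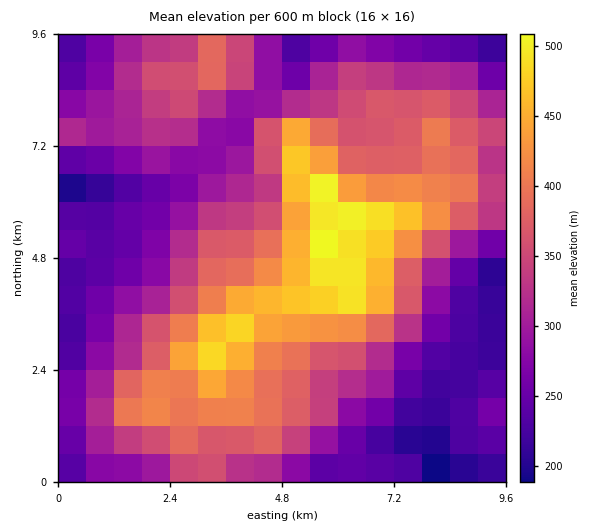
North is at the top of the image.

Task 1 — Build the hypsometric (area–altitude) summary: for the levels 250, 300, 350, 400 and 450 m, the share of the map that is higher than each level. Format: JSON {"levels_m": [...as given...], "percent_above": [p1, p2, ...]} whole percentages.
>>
{"levels_m": [250, 300, 350, 400, 450], "percent_above": [80, 60, 41, 20, 10]}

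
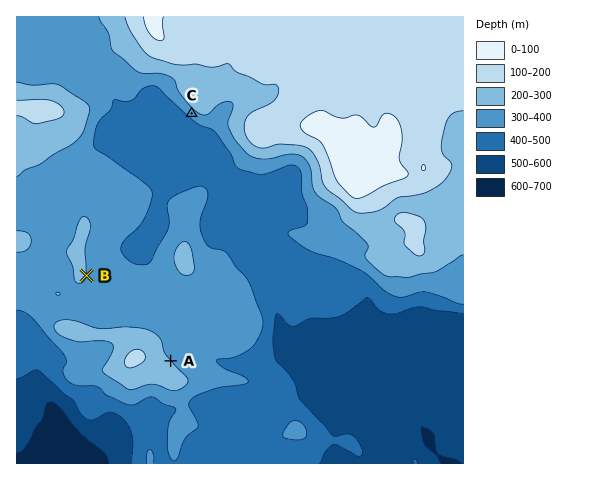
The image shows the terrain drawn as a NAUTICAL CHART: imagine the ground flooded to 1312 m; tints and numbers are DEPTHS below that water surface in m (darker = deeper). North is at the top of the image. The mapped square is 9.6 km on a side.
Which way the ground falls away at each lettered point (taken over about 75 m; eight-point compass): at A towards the NE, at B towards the E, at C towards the SW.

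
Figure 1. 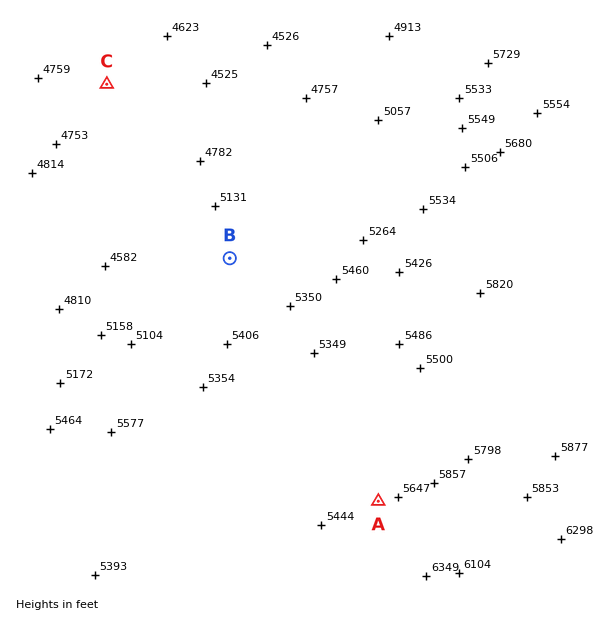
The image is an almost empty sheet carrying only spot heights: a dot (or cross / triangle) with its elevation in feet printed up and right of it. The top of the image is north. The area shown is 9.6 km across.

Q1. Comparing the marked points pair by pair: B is above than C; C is below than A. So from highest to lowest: A B C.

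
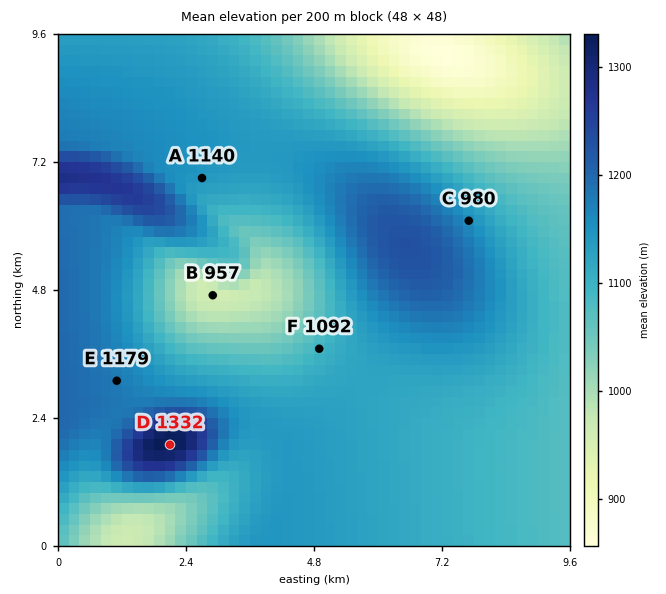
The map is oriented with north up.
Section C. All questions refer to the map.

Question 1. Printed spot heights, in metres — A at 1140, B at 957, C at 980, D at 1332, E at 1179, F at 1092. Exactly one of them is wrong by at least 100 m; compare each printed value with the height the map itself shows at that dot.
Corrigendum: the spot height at C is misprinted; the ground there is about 1155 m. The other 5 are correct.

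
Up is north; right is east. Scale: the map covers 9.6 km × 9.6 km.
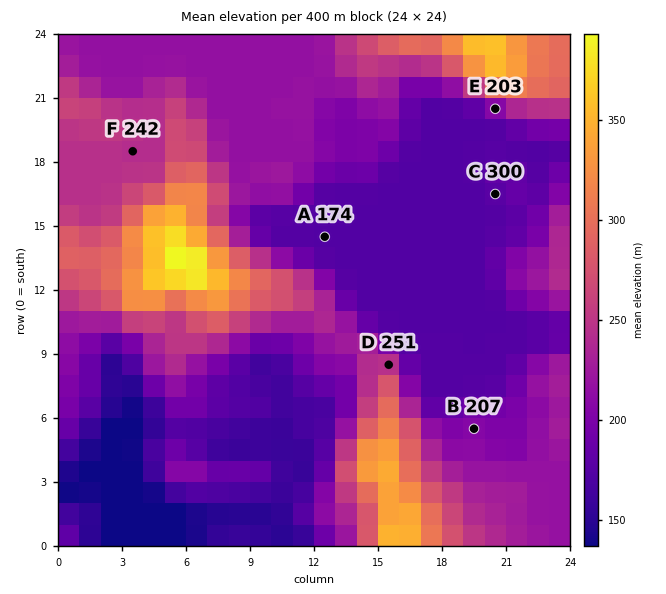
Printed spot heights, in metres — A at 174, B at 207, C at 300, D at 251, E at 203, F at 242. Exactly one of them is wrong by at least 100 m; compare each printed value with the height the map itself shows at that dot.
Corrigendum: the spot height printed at C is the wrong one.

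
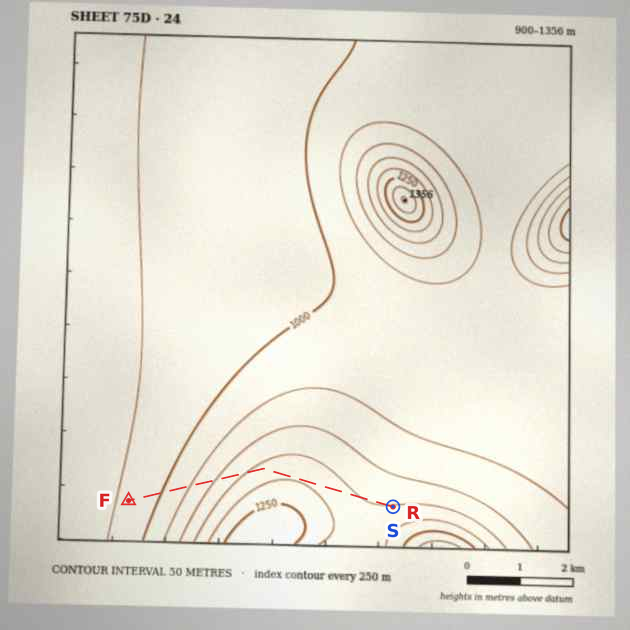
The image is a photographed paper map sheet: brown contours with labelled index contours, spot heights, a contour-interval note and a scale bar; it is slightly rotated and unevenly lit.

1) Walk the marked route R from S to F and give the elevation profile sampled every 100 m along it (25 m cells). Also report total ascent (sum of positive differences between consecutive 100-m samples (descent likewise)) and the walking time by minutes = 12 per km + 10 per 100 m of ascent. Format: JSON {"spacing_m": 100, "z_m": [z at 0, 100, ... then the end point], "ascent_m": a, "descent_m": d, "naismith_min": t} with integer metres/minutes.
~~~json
{"spacing_m": 100, "z_m": [1154, 1150, 1148, 1147, 1147, 1147, 1149, 1152, 1155, 1159, 1164, 1169, 1174, 1179, 1183, 1187, 1191, 1193, 1195, 1195, 1194, 1191, 1188, 1183, 1176, 1169, 1164, 1160, 1155, 1149, 1142, 1134, 1126, 1117, 1107, 1098, 1087, 1077, 1067, 1056, 1046, 1036, 1027, 1018, 1009, 1001, 993, 986, 980, 973, 968, 963, 961], "ascent_m": 48, "descent_m": 241, "naismith_min": 67}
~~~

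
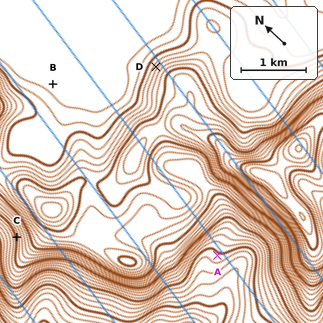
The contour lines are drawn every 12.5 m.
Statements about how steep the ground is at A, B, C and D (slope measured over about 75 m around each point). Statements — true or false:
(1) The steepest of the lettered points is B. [false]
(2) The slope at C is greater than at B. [true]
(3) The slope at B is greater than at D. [false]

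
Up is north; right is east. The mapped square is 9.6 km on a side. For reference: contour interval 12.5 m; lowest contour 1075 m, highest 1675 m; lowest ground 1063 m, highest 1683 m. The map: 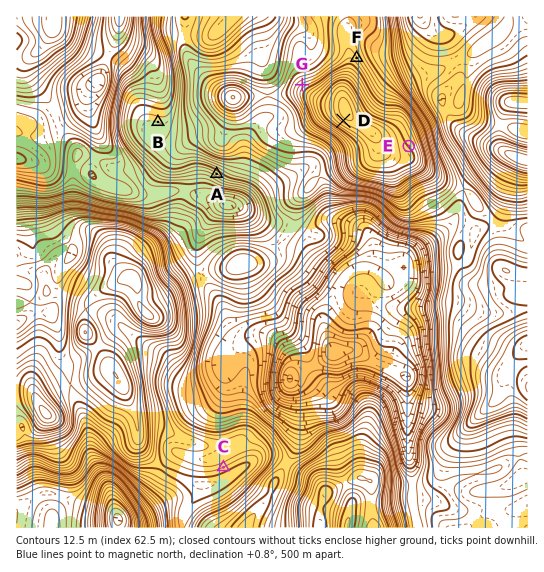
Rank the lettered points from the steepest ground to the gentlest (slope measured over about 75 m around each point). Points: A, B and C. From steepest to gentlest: A C B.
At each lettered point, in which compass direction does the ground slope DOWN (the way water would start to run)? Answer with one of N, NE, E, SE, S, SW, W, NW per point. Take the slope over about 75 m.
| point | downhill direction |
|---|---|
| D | SW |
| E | NE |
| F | NE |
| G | NW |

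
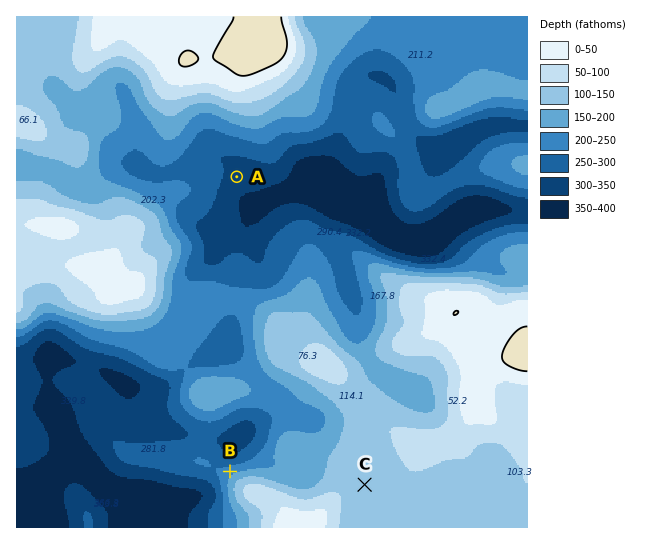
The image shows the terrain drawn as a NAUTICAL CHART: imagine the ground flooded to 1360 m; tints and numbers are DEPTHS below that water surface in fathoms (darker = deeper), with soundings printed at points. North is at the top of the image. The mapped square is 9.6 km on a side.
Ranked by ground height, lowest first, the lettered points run A B C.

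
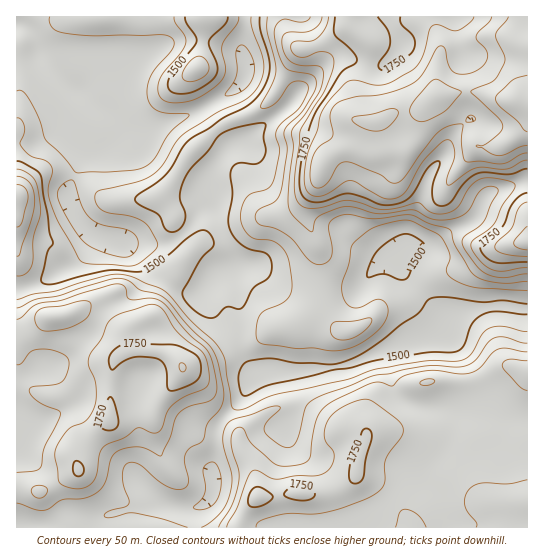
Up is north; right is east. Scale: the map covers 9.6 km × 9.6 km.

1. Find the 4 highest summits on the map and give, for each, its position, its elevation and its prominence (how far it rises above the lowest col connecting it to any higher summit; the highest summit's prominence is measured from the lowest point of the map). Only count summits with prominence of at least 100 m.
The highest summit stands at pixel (514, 101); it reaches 1987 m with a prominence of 635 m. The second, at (182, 367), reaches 1803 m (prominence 284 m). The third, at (258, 498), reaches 1772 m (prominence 174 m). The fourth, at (197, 69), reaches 1582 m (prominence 144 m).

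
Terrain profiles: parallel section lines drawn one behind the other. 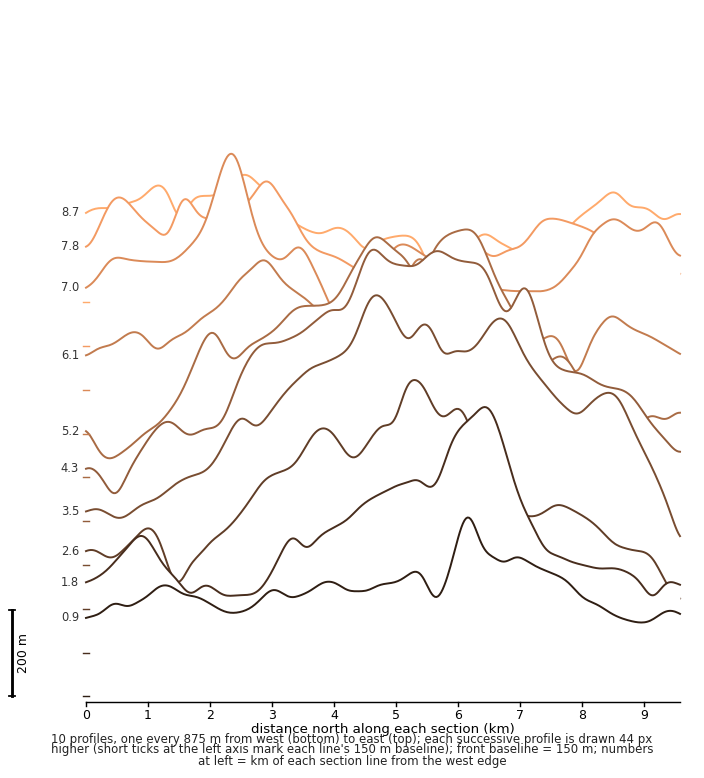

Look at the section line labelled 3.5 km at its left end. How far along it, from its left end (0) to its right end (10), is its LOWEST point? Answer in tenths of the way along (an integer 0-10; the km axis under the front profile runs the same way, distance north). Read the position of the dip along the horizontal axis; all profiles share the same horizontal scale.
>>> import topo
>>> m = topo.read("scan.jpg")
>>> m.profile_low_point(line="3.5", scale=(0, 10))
10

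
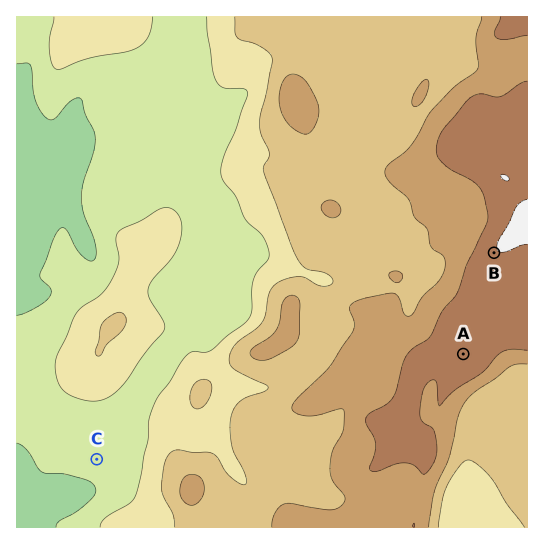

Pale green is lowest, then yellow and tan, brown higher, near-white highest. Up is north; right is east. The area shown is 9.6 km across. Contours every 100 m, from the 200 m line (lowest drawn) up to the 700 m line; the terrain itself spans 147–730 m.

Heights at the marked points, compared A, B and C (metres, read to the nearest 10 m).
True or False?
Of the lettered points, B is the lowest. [False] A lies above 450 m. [True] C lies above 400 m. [False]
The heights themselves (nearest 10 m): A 630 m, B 690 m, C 230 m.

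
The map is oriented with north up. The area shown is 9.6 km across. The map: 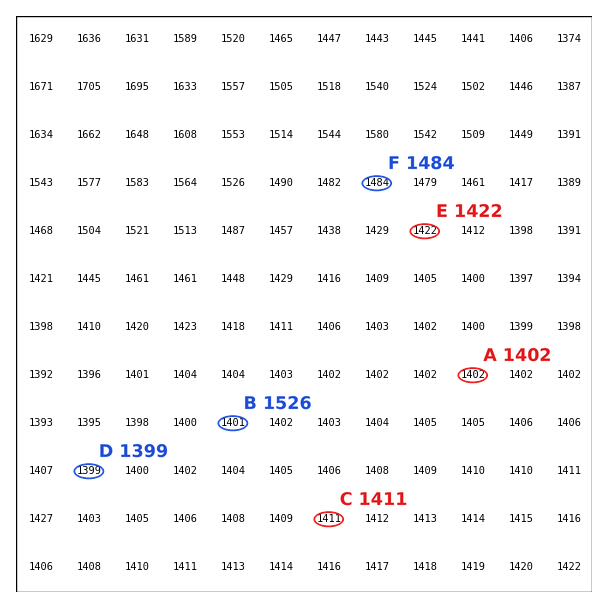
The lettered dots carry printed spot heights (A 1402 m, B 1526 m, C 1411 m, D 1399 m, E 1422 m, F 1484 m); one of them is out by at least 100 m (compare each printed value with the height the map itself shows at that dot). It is B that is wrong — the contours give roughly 1401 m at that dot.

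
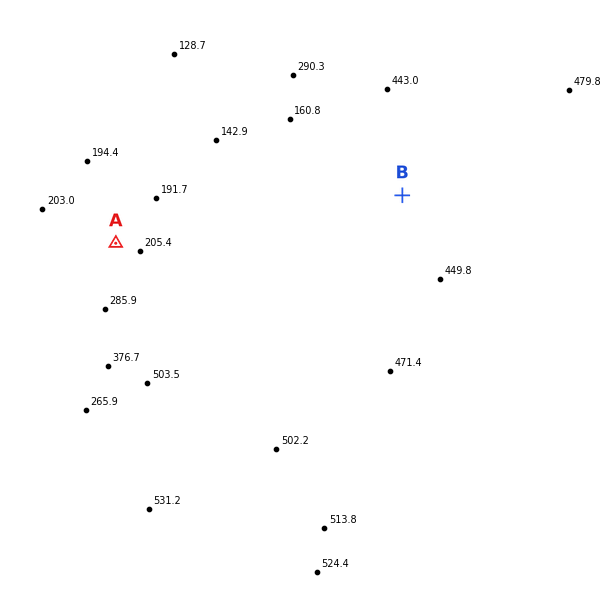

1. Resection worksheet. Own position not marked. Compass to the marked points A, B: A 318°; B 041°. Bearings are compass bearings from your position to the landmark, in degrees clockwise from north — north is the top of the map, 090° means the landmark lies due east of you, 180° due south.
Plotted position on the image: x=240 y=382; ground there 490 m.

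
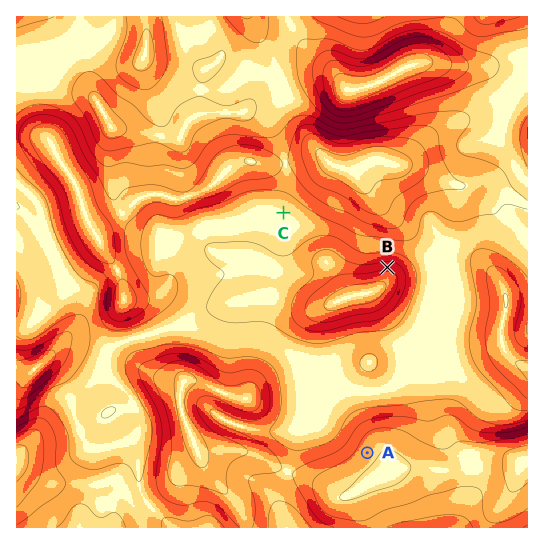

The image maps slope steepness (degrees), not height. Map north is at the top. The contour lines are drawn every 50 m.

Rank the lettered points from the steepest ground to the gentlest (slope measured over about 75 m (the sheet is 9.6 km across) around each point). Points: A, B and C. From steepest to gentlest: B A C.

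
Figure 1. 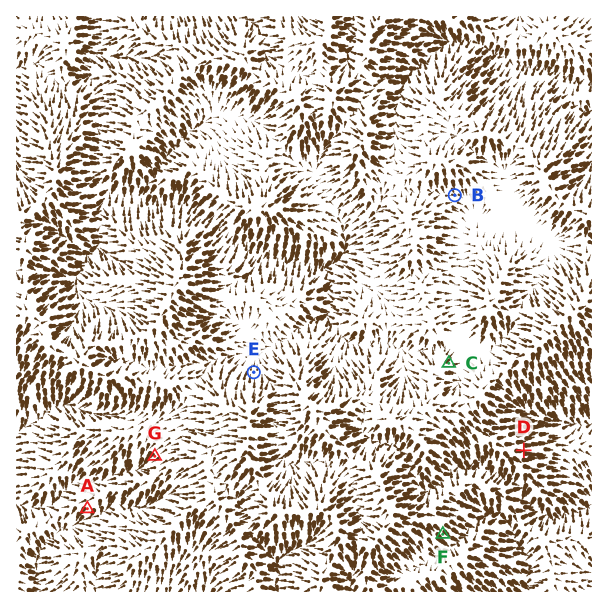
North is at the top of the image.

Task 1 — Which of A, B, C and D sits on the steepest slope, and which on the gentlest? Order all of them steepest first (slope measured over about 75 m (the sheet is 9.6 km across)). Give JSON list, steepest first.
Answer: ["D", "A", "C", "B"]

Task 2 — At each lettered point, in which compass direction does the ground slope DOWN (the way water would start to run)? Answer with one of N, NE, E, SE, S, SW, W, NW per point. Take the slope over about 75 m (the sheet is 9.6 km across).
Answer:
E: N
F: SE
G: SW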